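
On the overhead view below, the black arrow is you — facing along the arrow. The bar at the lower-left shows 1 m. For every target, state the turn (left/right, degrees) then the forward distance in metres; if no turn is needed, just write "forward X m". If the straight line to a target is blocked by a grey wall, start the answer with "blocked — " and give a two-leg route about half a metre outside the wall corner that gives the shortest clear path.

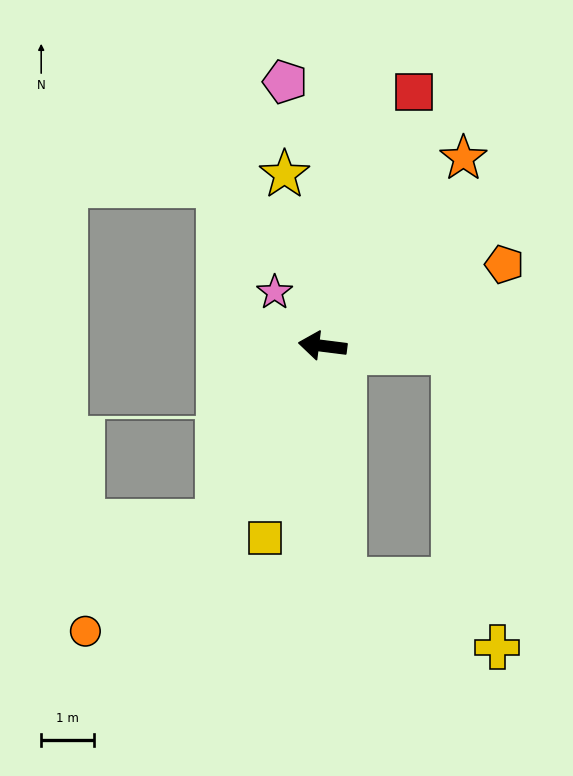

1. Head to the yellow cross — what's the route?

blocked — turn left 102°, forward 4.4 m, then turn left 61°, forward 3.2 m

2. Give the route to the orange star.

turn right 120°, forward 4.4 m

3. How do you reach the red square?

turn right 103°, forward 5.1 m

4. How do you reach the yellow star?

turn right 70°, forward 3.3 m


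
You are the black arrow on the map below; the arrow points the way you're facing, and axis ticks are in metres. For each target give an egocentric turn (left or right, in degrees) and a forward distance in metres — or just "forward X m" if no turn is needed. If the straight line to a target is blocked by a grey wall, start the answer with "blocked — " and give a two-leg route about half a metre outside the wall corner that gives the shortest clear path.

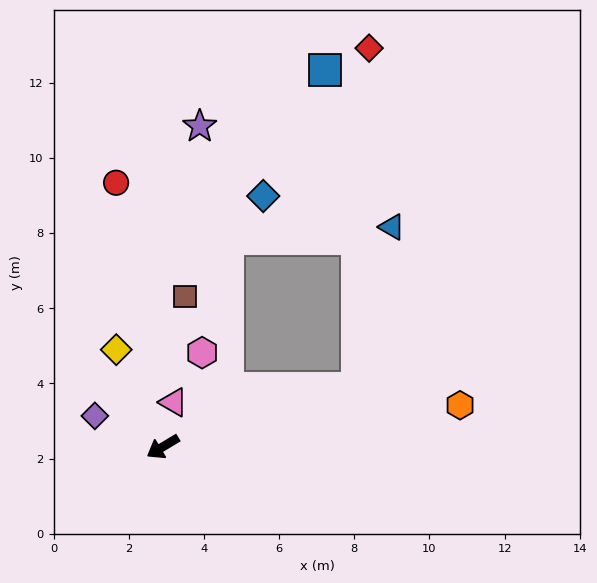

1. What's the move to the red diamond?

blocked — turn left 166°, forward 5.4 m, then turn left 71°, forward 9.0 m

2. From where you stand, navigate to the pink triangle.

turn right 134°, forward 1.2 m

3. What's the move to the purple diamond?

turn right 55°, forward 2.0 m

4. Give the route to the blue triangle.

blocked — turn left 166°, forward 5.4 m, then turn left 61°, forward 4.4 m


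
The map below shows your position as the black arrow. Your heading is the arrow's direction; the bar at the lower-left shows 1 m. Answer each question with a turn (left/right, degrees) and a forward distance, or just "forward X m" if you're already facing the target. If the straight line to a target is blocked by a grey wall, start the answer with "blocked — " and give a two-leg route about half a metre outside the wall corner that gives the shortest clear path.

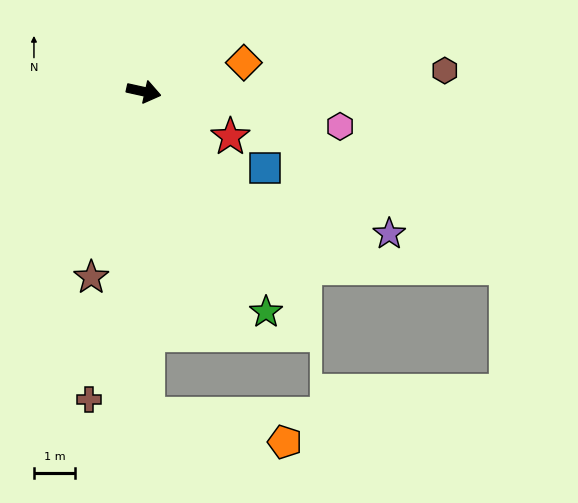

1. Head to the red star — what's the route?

turn right 15°, forward 2.4 m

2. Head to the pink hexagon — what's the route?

turn left 2°, forward 4.8 m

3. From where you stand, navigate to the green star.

turn right 48°, forward 6.1 m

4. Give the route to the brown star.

turn right 93°, forward 4.6 m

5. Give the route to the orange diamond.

turn left 29°, forward 2.5 m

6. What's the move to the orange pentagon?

blocked — turn right 77°, forward 7.8 m, then turn left 78°, forward 3.4 m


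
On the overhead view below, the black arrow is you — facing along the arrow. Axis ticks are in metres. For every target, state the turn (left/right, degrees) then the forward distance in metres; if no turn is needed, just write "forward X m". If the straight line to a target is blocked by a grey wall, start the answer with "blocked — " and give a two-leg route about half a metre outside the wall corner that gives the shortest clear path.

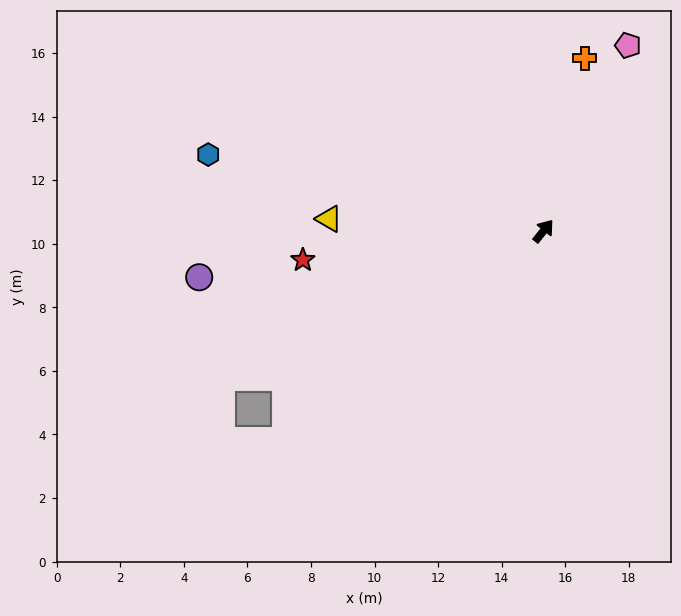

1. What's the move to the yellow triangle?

turn left 125°, forward 6.8 m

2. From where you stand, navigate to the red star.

turn left 135°, forward 7.6 m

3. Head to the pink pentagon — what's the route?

turn left 14°, forward 6.4 m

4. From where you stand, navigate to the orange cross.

turn left 25°, forward 5.6 m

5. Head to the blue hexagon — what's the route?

turn left 116°, forward 10.8 m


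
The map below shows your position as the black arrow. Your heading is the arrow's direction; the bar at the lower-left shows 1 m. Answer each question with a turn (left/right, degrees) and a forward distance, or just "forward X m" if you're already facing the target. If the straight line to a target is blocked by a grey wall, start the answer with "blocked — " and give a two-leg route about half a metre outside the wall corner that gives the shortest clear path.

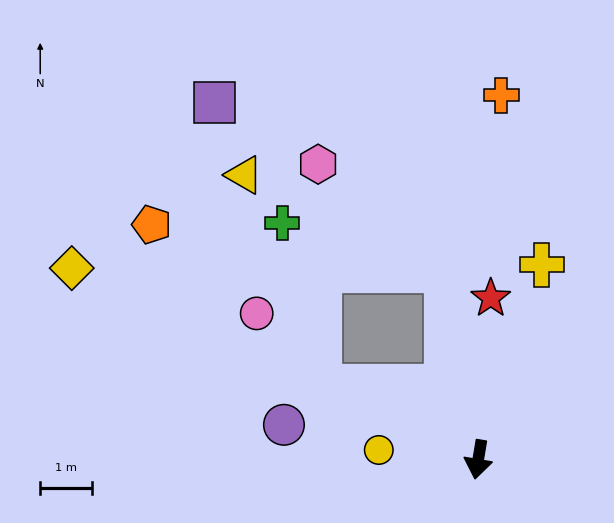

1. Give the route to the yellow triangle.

blocked — turn right 161°, forward 3.7 m, then turn left 55°, forward 4.3 m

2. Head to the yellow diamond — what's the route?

turn right 106°, forward 8.7 m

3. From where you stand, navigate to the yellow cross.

turn left 171°, forward 4.0 m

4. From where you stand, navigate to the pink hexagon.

blocked — turn right 161°, forward 3.7 m, then turn left 41°, forward 3.2 m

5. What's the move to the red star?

turn right 175°, forward 3.1 m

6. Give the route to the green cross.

blocked — turn right 105°, forward 3.4 m, then turn right 53°, forward 3.2 m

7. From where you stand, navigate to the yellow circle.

turn right 86°, forward 1.9 m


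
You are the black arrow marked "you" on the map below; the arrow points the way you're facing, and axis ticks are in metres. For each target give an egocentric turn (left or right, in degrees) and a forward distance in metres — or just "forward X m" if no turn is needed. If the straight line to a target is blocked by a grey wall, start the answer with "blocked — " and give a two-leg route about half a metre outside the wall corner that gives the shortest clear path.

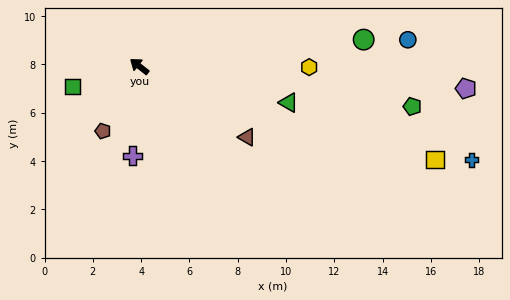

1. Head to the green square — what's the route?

turn left 55°, forward 2.9 m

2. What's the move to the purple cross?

turn left 124°, forward 3.7 m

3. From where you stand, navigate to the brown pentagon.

turn left 99°, forward 3.1 m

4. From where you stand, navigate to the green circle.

turn right 135°, forward 9.4 m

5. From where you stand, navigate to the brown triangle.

turn right 175°, forward 5.3 m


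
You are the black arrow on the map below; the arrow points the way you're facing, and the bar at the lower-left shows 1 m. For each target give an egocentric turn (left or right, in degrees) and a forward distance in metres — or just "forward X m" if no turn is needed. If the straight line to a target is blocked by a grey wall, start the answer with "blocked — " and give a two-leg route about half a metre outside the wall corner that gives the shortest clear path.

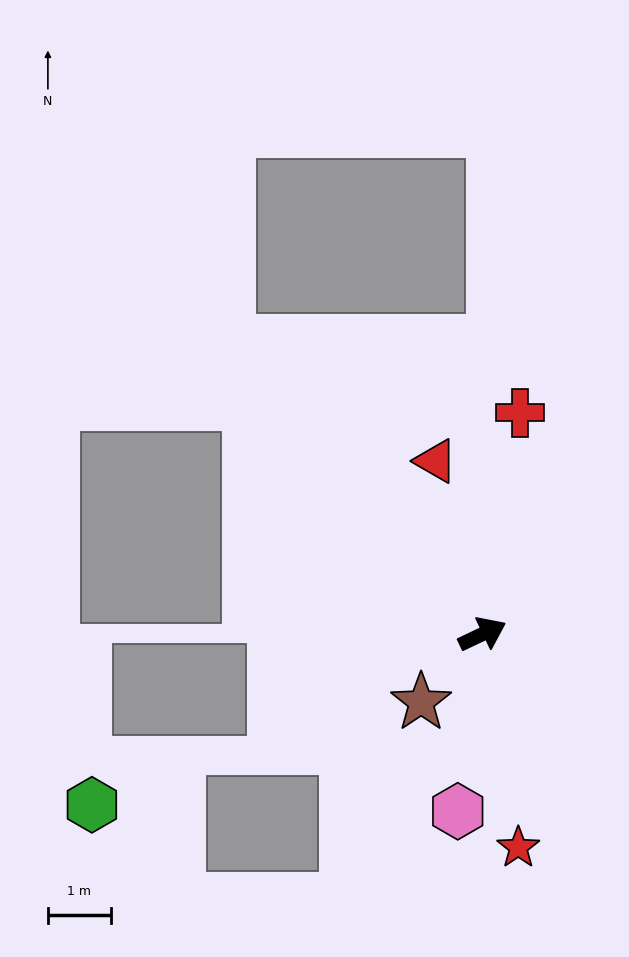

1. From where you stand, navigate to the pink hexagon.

turn right 123°, forward 2.8 m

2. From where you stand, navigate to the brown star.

turn right 157°, forward 1.5 m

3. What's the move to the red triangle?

turn left 80°, forward 2.8 m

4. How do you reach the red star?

turn right 106°, forward 3.4 m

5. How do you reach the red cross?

turn left 55°, forward 3.6 m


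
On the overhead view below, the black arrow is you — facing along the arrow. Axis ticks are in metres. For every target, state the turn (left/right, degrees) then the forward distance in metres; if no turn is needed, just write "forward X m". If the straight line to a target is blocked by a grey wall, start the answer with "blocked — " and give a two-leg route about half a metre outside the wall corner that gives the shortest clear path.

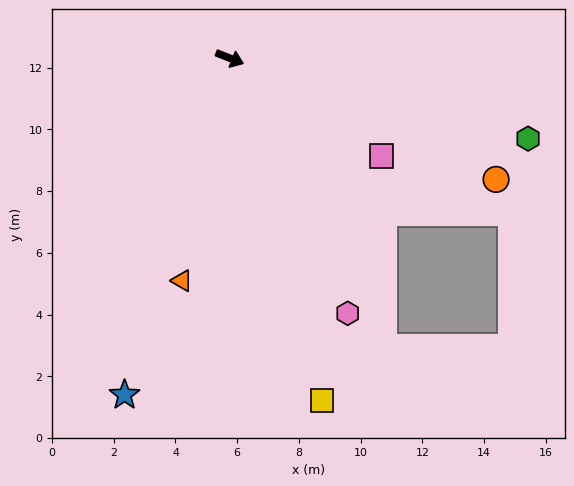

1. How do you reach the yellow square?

turn right 53°, forward 11.5 m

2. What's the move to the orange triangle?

turn right 80°, forward 7.4 m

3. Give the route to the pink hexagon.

turn right 44°, forward 9.1 m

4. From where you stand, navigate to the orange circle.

turn right 3°, forward 9.5 m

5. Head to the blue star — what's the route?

turn right 86°, forward 11.4 m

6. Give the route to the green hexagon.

turn left 7°, forward 10.0 m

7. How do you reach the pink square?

turn right 11°, forward 5.9 m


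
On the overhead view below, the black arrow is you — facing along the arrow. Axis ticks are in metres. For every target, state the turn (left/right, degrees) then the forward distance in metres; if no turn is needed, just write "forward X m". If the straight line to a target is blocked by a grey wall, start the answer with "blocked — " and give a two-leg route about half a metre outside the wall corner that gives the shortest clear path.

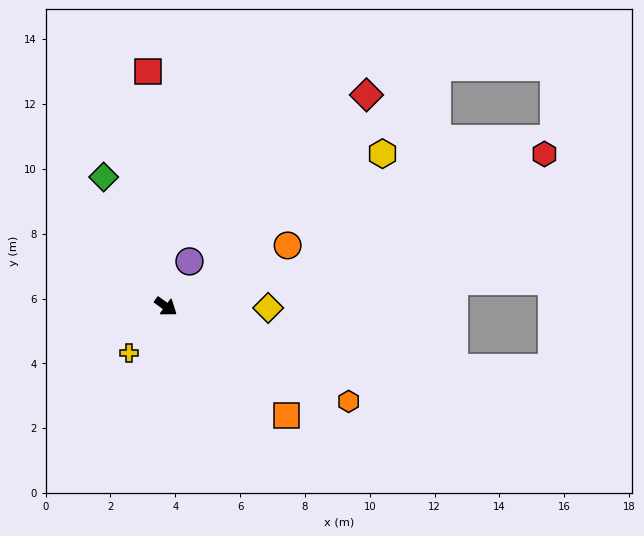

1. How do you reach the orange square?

turn right 6°, forward 5.0 m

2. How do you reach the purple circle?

turn left 98°, forward 1.6 m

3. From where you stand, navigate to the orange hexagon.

turn left 8°, forward 6.4 m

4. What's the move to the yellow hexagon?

turn left 71°, forward 8.2 m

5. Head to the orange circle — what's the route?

turn left 63°, forward 4.2 m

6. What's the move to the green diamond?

turn left 152°, forward 4.4 m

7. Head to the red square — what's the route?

turn left 130°, forward 7.3 m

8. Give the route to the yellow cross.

turn right 93°, forward 1.8 m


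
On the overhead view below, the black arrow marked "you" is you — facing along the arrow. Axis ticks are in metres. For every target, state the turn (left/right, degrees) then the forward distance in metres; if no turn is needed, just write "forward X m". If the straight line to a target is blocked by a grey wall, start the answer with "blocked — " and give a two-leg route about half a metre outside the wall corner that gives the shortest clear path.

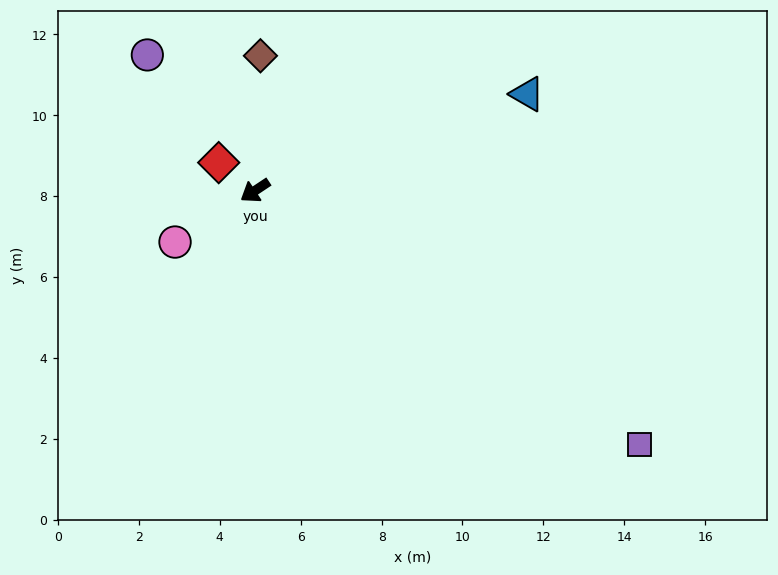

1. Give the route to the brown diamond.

turn right 126°, forward 3.3 m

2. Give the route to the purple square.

turn left 113°, forward 11.4 m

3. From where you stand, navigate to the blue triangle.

turn left 166°, forward 7.1 m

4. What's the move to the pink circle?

forward 2.4 m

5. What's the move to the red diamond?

turn right 71°, forward 1.1 m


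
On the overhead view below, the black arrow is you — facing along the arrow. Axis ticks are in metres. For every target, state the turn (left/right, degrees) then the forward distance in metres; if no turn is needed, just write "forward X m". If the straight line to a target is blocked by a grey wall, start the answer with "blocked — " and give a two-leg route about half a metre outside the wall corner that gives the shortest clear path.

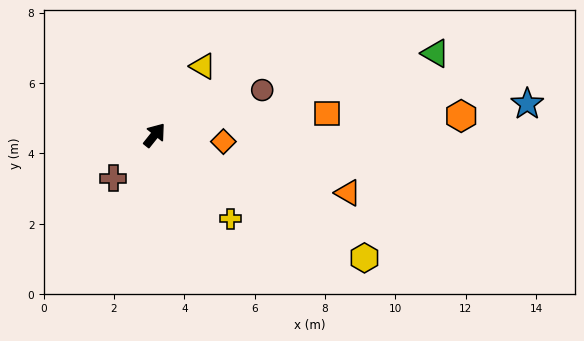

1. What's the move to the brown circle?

turn right 29°, forward 3.3 m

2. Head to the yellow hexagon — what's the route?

turn right 82°, forward 6.9 m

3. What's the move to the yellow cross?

turn right 99°, forward 3.2 m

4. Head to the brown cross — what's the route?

turn left 175°, forward 1.7 m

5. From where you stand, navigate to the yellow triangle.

turn left 4°, forward 2.4 m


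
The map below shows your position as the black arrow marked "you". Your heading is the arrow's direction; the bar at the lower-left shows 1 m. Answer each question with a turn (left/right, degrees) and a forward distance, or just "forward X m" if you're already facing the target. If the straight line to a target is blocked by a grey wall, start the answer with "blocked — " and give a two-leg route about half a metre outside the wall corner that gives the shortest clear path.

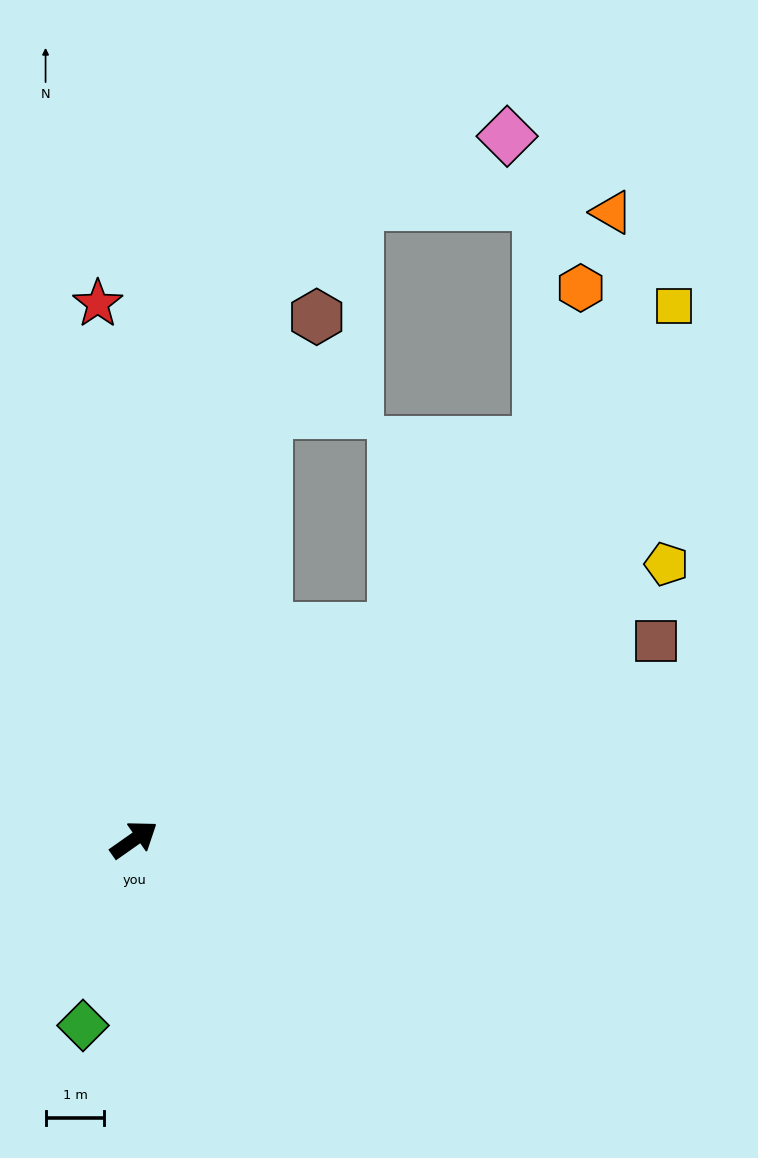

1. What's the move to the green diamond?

turn right 140°, forward 3.3 m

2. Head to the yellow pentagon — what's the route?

turn right 8°, forward 10.2 m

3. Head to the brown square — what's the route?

turn right 14°, forward 9.5 m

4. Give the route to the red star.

turn left 59°, forward 9.1 m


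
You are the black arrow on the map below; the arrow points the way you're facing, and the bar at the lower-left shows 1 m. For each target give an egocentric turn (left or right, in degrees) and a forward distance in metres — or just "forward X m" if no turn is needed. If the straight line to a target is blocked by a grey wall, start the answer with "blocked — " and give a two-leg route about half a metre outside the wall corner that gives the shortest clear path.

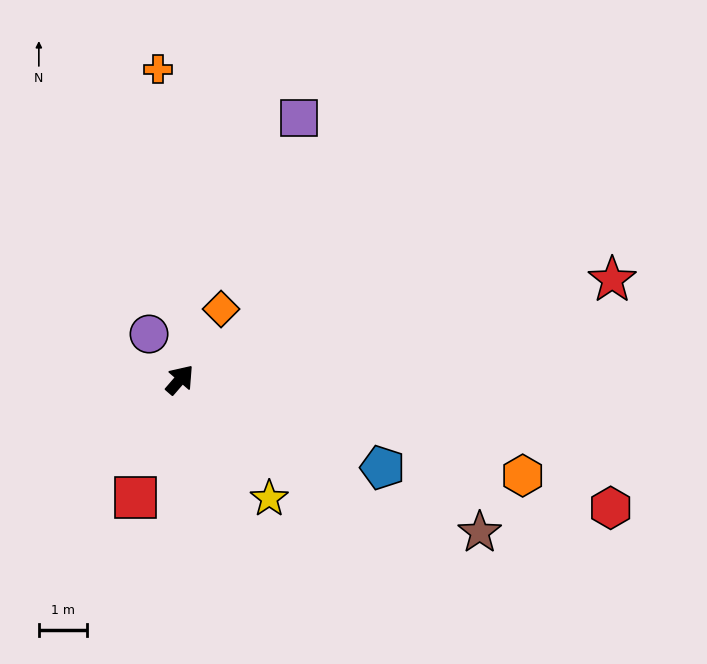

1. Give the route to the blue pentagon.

turn right 73°, forward 4.6 m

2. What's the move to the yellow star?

turn right 102°, forward 3.1 m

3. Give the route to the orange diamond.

turn left 11°, forward 1.7 m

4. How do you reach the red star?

turn right 36°, forward 9.2 m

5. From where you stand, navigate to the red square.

turn right 160°, forward 2.6 m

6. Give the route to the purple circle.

turn left 75°, forward 1.1 m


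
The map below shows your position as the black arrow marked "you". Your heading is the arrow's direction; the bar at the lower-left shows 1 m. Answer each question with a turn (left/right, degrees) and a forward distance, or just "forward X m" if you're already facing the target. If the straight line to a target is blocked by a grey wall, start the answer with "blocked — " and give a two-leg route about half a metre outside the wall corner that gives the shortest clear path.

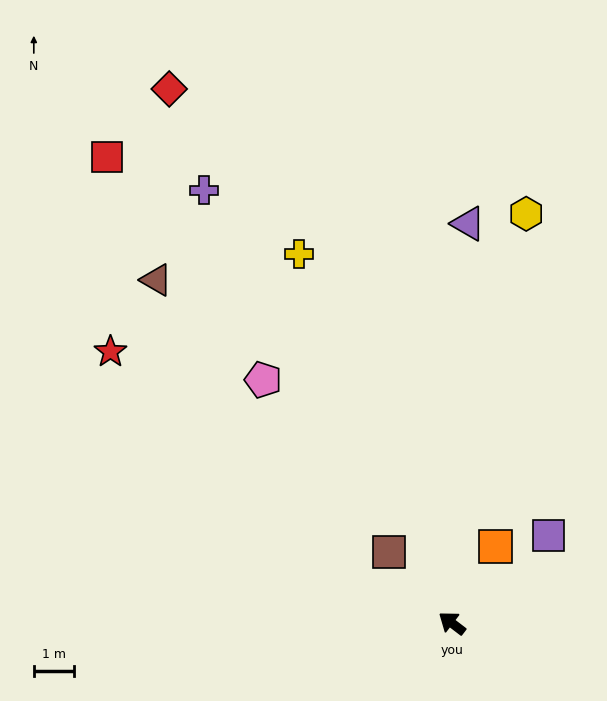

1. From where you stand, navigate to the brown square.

turn right 11°, forward 2.4 m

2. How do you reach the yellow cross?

turn right 30°, forward 10.1 m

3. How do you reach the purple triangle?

turn right 55°, forward 10.1 m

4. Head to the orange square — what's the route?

turn right 82°, forward 2.2 m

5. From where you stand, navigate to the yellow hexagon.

turn right 63°, forward 10.5 m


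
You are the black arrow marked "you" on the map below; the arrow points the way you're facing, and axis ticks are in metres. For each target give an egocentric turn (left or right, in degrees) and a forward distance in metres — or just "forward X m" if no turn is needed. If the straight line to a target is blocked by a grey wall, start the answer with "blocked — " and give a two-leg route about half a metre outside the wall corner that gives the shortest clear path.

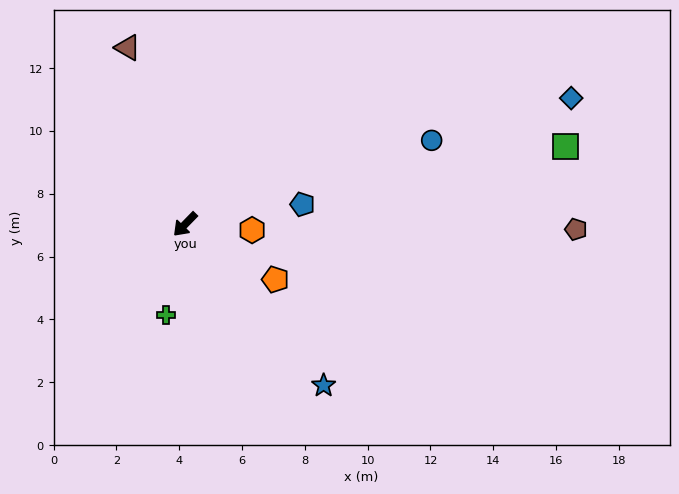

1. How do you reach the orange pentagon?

turn left 103°, forward 3.4 m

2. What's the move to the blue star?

turn left 85°, forward 6.8 m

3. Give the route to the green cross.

turn left 32°, forward 2.9 m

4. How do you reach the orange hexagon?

turn left 129°, forward 2.1 m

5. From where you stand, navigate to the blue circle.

turn left 153°, forward 8.3 m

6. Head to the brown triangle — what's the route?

turn right 118°, forward 5.9 m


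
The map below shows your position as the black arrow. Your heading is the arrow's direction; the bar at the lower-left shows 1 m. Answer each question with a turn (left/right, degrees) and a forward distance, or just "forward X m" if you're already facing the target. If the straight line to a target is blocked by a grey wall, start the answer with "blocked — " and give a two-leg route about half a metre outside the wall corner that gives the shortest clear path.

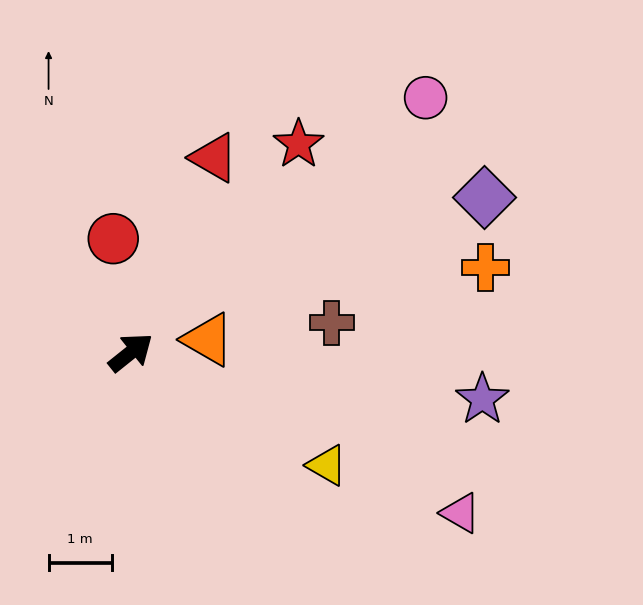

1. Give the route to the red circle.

turn left 60°, forward 1.8 m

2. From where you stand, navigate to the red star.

turn left 12°, forward 4.2 m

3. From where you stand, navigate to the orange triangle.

turn right 29°, forward 1.2 m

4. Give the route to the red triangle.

turn left 28°, forward 3.3 m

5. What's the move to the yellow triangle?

turn right 69°, forward 3.6 m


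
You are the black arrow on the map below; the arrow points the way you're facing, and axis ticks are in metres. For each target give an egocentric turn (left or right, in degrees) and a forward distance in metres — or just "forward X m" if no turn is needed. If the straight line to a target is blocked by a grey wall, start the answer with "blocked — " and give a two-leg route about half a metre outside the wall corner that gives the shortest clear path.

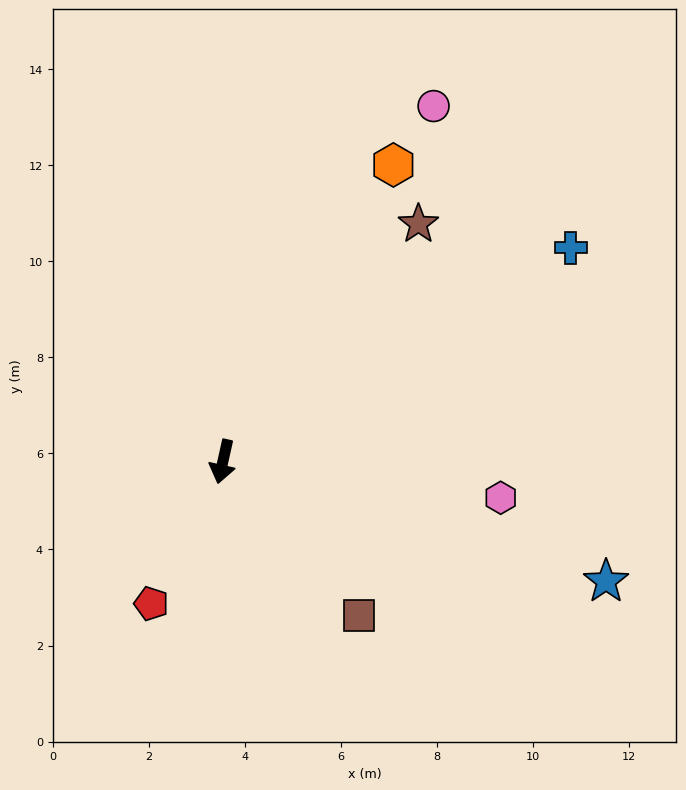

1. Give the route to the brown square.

turn left 54°, forward 4.3 m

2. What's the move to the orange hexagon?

turn left 163°, forward 7.1 m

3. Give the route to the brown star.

turn left 153°, forward 6.4 m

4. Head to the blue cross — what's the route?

turn left 134°, forward 8.5 m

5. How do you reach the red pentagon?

turn right 14°, forward 3.3 m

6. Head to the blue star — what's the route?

turn left 85°, forward 8.4 m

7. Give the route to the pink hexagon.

turn left 95°, forward 5.8 m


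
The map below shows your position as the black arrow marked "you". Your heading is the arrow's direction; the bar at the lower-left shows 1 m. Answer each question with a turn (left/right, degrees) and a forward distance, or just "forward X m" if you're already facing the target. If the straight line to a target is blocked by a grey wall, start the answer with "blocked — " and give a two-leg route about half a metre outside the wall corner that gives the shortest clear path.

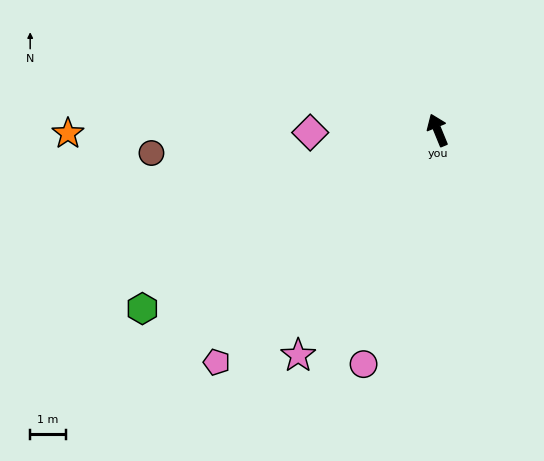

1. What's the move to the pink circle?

turn left 140°, forward 6.9 m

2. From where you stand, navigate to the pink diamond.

turn left 69°, forward 3.6 m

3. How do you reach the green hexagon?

turn left 99°, forward 9.7 m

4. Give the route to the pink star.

turn left 126°, forward 7.5 m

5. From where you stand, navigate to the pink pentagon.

turn left 114°, forward 9.0 m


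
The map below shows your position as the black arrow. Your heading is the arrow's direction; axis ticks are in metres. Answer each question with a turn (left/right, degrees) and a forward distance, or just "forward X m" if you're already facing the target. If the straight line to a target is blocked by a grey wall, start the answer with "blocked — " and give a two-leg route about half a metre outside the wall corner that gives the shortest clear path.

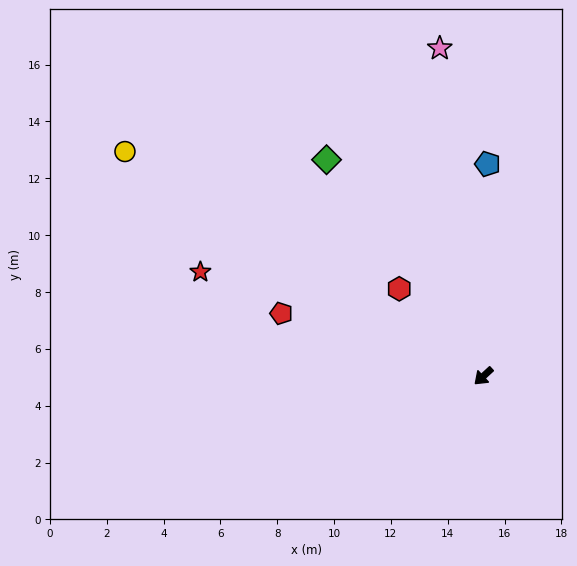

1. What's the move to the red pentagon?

turn right 60°, forward 7.4 m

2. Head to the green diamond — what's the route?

turn right 97°, forward 9.4 m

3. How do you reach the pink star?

turn right 125°, forward 11.6 m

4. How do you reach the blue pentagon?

turn right 134°, forward 7.5 m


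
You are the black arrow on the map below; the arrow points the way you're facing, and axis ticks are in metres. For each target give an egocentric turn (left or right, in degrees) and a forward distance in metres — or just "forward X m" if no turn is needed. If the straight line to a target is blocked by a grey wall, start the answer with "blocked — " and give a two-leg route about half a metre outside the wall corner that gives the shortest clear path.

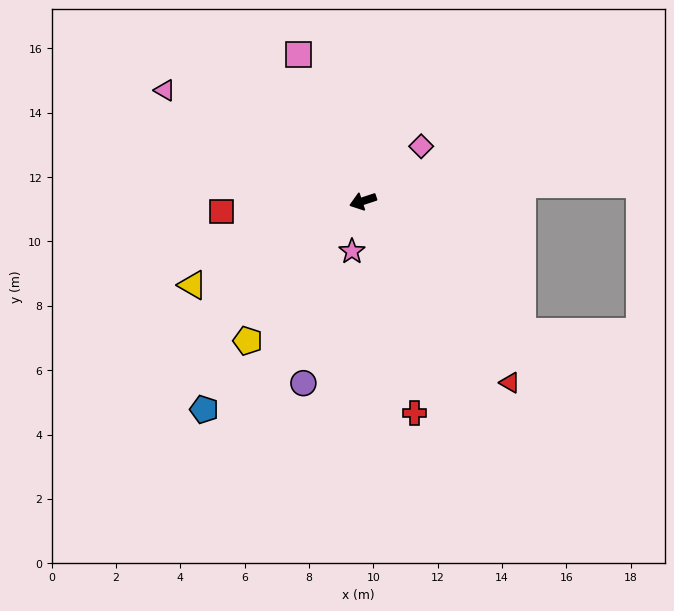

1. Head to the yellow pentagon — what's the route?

turn left 32°, forward 5.6 m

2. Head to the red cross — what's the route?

turn left 85°, forward 6.8 m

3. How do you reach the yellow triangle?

turn left 8°, forward 5.9 m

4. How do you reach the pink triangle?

turn right 47°, forward 7.1 m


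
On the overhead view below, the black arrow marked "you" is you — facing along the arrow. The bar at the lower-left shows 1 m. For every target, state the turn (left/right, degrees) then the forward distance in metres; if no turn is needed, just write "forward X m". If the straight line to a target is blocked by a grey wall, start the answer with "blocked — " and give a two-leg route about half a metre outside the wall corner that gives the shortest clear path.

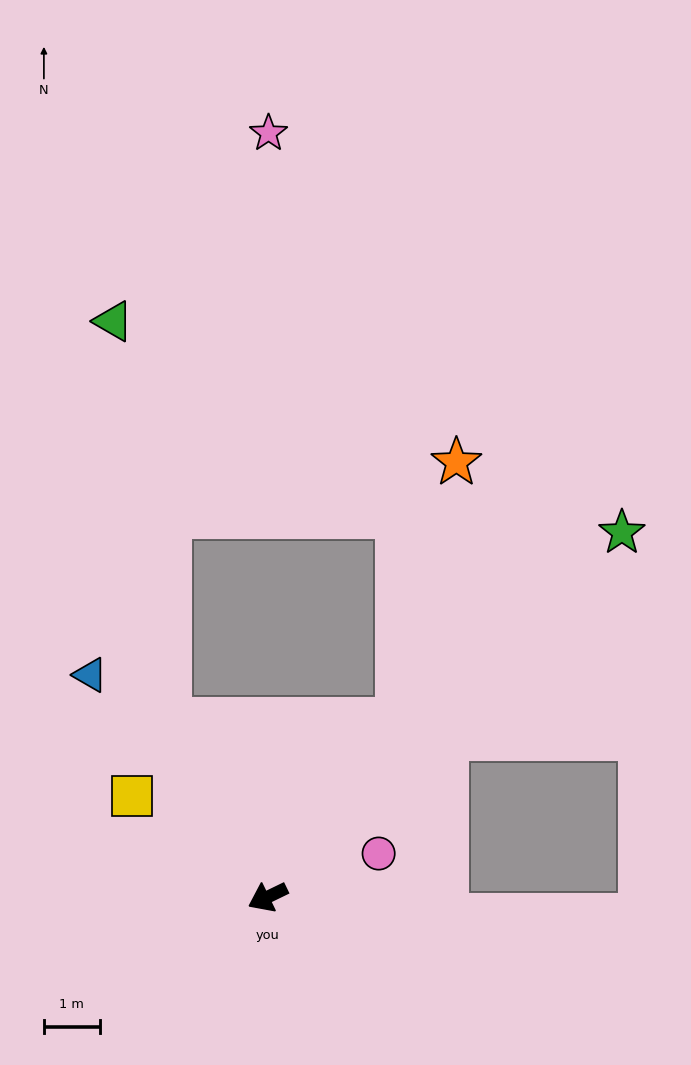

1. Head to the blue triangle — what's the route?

turn right 77°, forward 5.1 m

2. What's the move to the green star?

turn right 160°, forward 9.1 m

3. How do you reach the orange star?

blocked — turn right 153°, forward 3.9 m, then turn left 25°, forward 4.7 m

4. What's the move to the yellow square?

turn right 62°, forward 3.0 m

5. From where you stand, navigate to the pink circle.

turn left 176°, forward 2.1 m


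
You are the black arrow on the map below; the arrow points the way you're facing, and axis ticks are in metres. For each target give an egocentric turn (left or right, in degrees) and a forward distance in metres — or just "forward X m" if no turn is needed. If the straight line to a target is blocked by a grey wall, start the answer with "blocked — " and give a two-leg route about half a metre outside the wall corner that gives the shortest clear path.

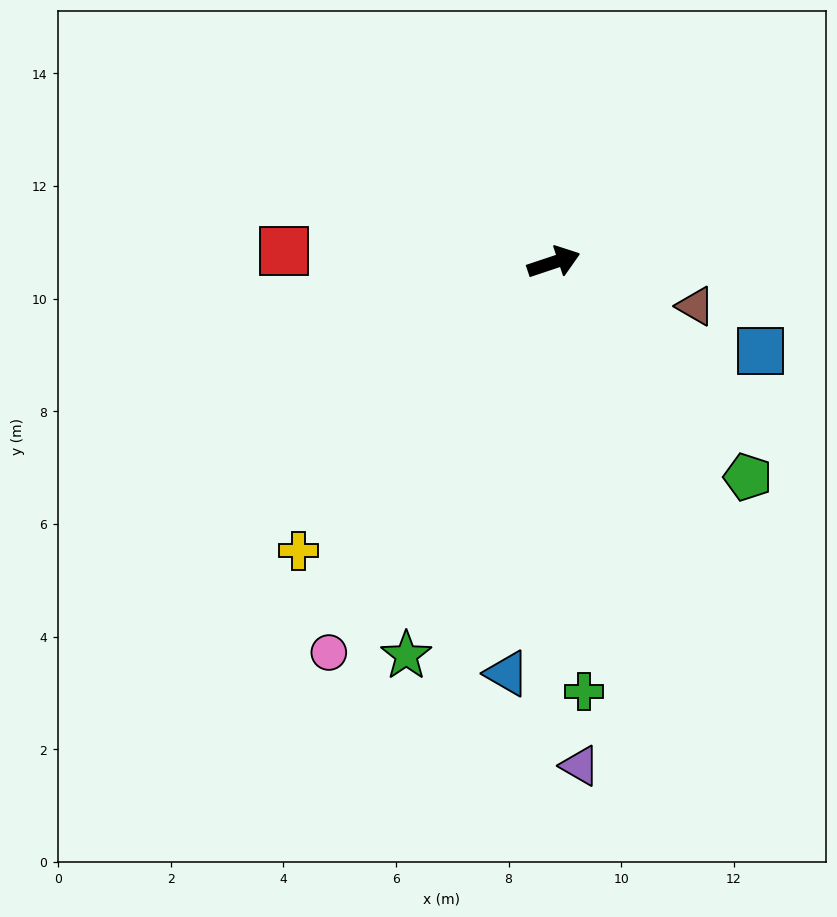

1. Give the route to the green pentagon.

turn right 66°, forward 5.1 m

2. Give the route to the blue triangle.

turn right 115°, forward 7.3 m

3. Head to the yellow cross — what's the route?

turn right 150°, forward 6.8 m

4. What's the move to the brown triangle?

turn right 36°, forward 2.6 m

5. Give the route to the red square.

turn left 159°, forward 4.8 m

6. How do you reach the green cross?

turn right 104°, forward 7.6 m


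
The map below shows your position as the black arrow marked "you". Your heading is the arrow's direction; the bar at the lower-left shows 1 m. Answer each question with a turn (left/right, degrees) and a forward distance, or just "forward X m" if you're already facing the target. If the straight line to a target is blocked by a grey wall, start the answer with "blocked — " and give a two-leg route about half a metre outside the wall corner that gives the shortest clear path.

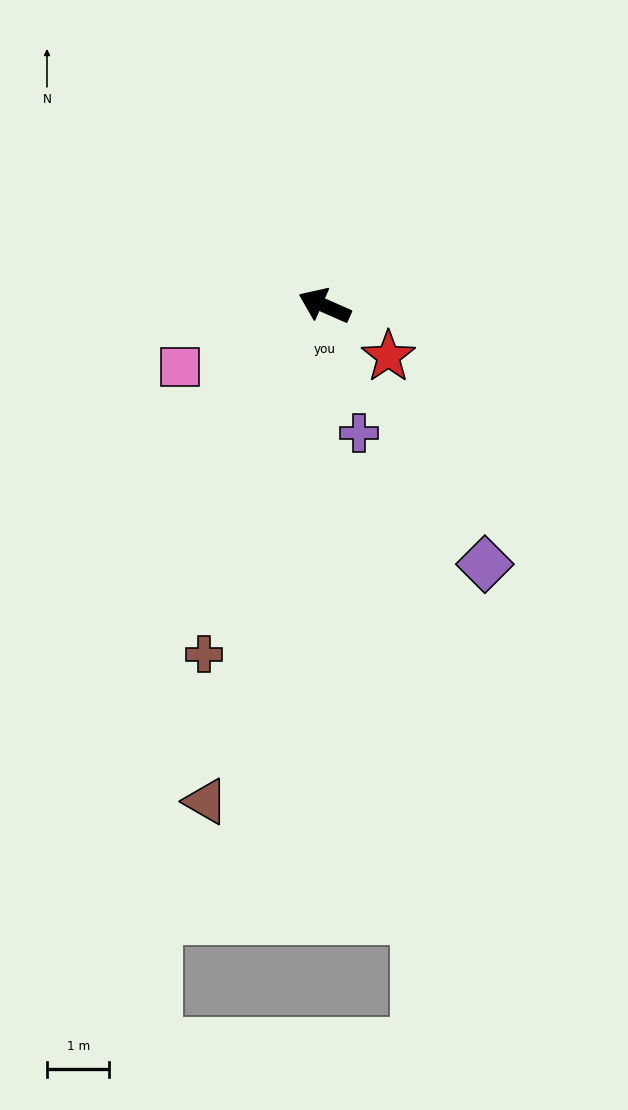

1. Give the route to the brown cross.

turn left 95°, forward 5.9 m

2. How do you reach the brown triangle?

turn left 100°, forward 8.2 m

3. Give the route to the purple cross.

turn left 129°, forward 2.1 m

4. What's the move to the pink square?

turn left 47°, forward 2.5 m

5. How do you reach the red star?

turn left 165°, forward 1.3 m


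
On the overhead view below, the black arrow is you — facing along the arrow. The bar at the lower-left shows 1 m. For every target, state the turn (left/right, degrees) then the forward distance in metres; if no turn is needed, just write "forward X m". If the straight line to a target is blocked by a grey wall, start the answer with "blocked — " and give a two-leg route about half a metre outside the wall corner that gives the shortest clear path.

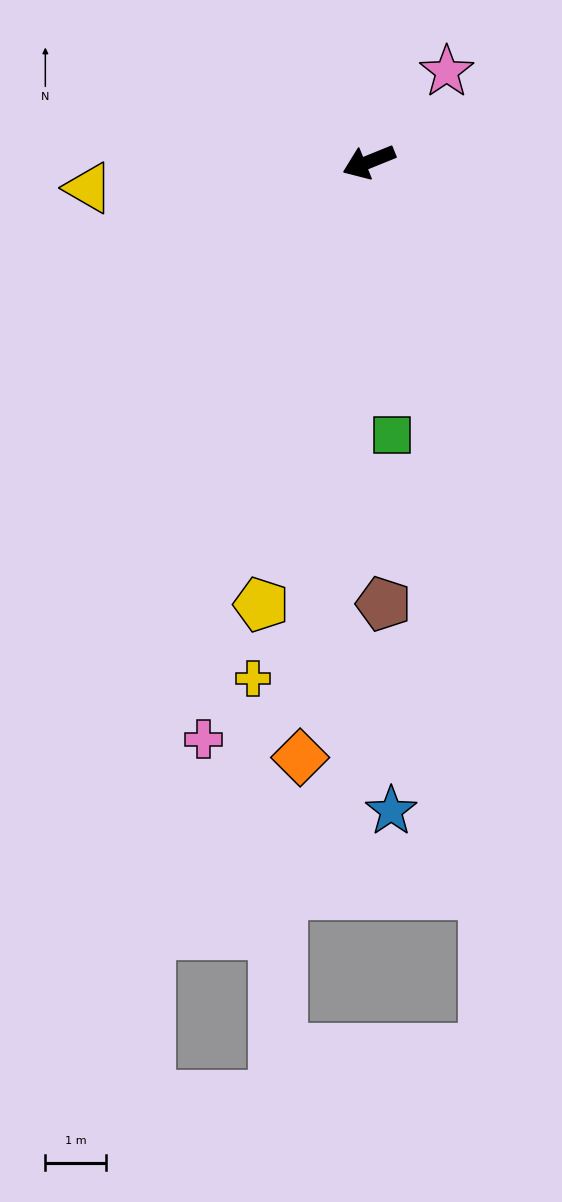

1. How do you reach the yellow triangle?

turn right 17°, forward 4.7 m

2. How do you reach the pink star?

turn right 153°, forward 2.0 m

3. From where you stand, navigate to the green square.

turn left 73°, forward 4.5 m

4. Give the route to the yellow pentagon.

turn left 54°, forward 7.5 m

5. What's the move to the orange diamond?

turn left 61°, forward 9.9 m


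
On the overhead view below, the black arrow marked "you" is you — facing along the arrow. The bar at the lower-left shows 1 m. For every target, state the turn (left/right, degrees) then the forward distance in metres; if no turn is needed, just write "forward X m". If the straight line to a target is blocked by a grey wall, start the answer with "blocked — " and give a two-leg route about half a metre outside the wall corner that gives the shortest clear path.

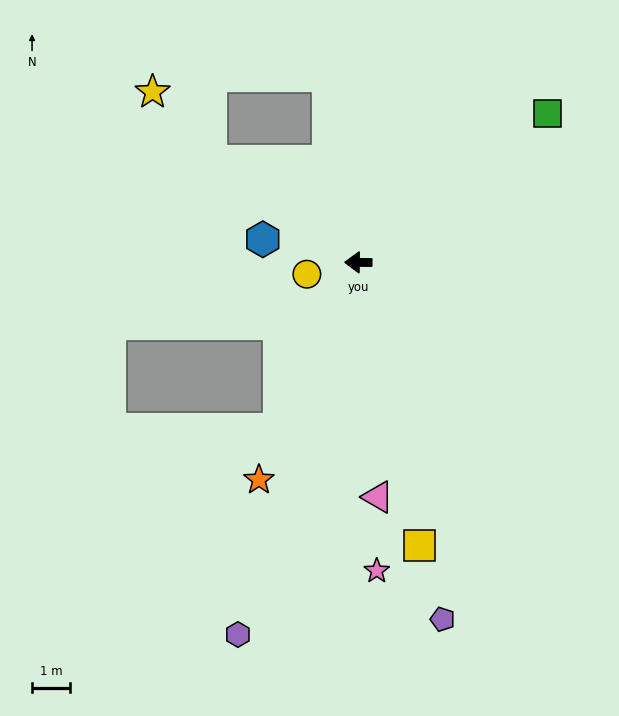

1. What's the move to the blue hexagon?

turn right 13°, forward 2.6 m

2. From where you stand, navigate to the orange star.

turn left 66°, forward 6.3 m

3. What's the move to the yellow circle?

turn left 13°, forward 1.4 m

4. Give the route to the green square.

turn right 141°, forward 6.3 m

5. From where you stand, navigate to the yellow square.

turn left 103°, forward 7.6 m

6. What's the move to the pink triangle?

turn left 95°, forward 6.2 m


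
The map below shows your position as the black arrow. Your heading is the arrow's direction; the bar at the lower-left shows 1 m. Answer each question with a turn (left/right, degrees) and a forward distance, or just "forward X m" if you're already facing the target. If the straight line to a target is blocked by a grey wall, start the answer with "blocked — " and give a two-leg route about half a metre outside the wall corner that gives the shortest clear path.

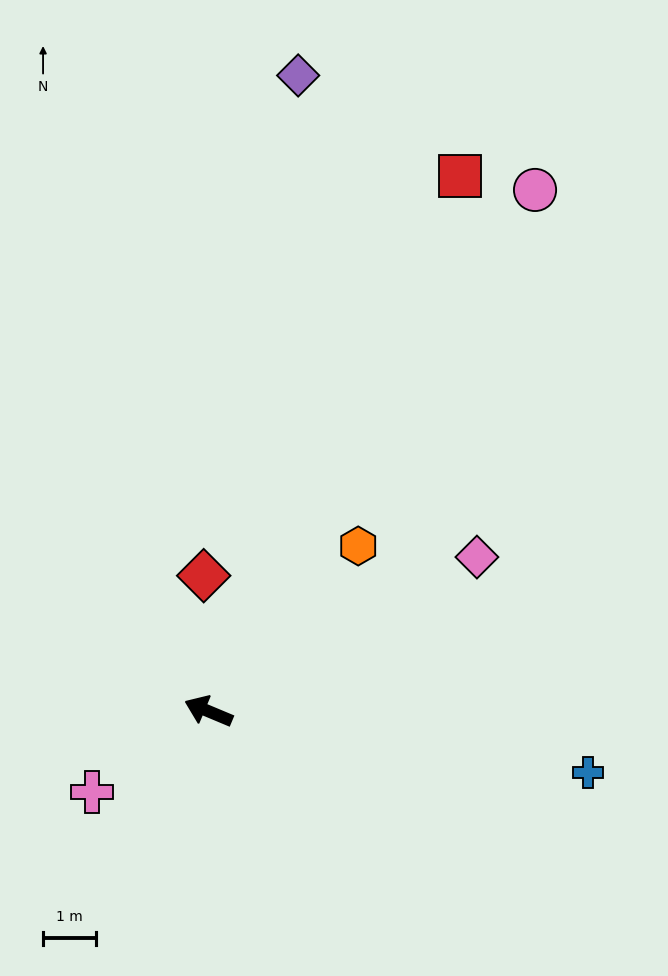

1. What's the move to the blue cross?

turn right 166°, forward 7.2 m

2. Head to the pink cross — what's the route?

turn left 57°, forward 2.7 m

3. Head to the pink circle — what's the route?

turn right 99°, forward 11.6 m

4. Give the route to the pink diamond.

turn right 127°, forward 5.8 m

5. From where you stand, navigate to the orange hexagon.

turn right 109°, forward 4.2 m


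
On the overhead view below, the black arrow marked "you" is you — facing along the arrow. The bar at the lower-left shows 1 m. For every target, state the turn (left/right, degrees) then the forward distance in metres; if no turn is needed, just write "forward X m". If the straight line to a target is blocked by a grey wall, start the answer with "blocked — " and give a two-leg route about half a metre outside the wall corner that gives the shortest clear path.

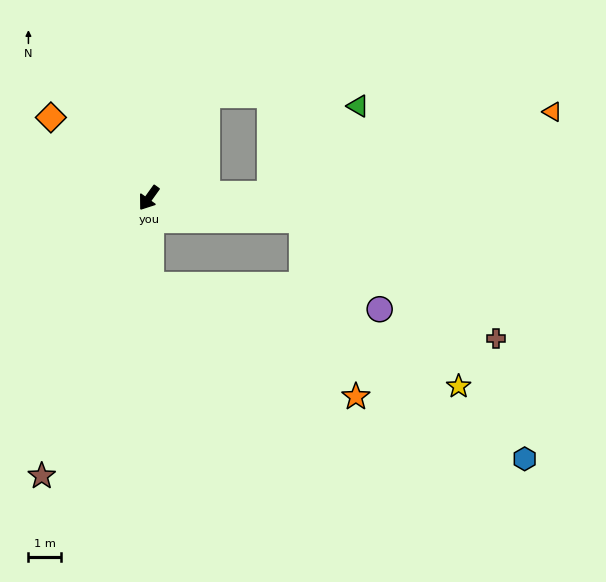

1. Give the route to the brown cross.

blocked — turn left 118°, forward 4.8 m, then turn right 24°, forward 7.1 m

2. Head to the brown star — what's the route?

turn left 15°, forward 9.2 m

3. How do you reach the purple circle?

blocked — turn left 118°, forward 4.8 m, then turn right 42°, forward 3.7 m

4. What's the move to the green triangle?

blocked — turn left 127°, forward 3.8 m, then turn left 44°, forward 3.9 m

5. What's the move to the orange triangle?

blocked — turn left 127°, forward 3.8 m, then turn left 15°, forward 9.1 m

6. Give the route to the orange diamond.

turn right 94°, forward 3.9 m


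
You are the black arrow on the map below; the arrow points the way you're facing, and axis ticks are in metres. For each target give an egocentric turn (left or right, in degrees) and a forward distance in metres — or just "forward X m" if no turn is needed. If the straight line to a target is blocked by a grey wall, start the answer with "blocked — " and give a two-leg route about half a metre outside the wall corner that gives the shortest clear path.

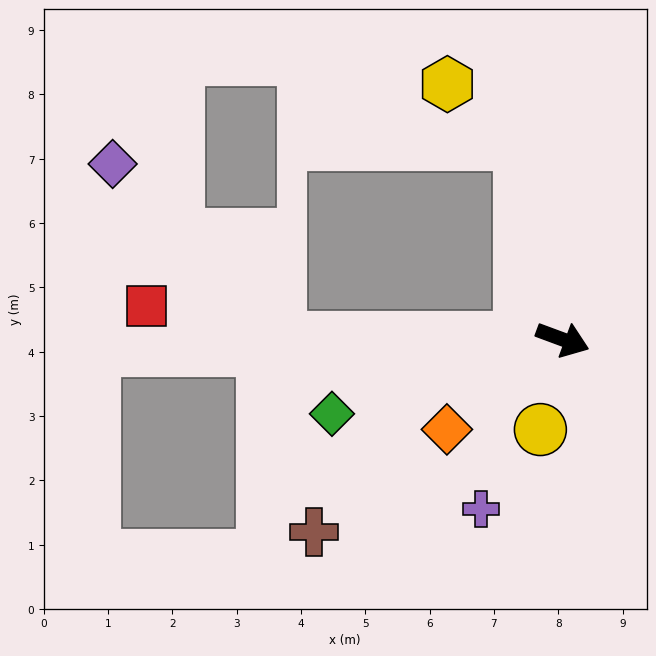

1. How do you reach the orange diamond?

turn right 122°, forward 2.3 m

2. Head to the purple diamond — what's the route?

blocked — turn right 160°, forward 4.4 m, then turn right 46°, forward 3.8 m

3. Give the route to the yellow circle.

turn right 84°, forward 1.4 m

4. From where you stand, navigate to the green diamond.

turn right 142°, forward 3.8 m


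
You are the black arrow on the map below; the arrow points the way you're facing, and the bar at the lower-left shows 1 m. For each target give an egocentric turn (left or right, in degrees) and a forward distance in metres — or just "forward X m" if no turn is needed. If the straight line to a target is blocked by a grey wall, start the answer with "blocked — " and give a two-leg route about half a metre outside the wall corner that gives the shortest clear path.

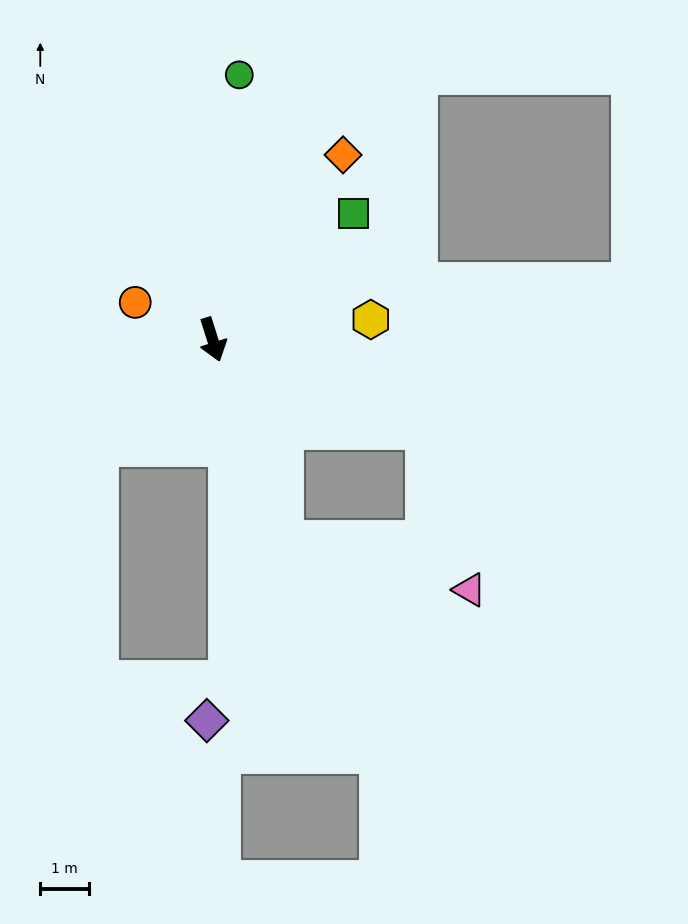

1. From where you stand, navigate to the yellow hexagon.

turn left 80°, forward 3.3 m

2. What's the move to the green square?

turn left 114°, forward 3.9 m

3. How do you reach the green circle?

turn left 157°, forward 5.5 m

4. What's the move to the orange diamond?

turn left 127°, forward 4.6 m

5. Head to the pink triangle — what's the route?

blocked — turn left 50°, forward 4.7 m, then turn right 52°, forward 3.4 m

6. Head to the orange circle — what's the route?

turn right 133°, forward 1.8 m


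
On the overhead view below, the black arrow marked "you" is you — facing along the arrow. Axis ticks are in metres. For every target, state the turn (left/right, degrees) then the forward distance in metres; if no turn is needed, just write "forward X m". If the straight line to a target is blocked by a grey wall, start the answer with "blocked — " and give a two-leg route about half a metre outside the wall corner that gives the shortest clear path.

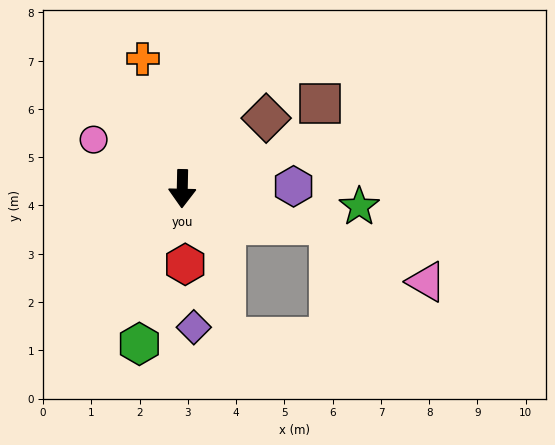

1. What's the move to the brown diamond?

turn left 131°, forward 2.3 m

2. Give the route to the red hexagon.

turn left 3°, forward 1.6 m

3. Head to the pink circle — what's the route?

turn right 118°, forward 2.1 m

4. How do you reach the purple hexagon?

turn left 92°, forward 2.3 m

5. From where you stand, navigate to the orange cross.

turn right 162°, forward 2.8 m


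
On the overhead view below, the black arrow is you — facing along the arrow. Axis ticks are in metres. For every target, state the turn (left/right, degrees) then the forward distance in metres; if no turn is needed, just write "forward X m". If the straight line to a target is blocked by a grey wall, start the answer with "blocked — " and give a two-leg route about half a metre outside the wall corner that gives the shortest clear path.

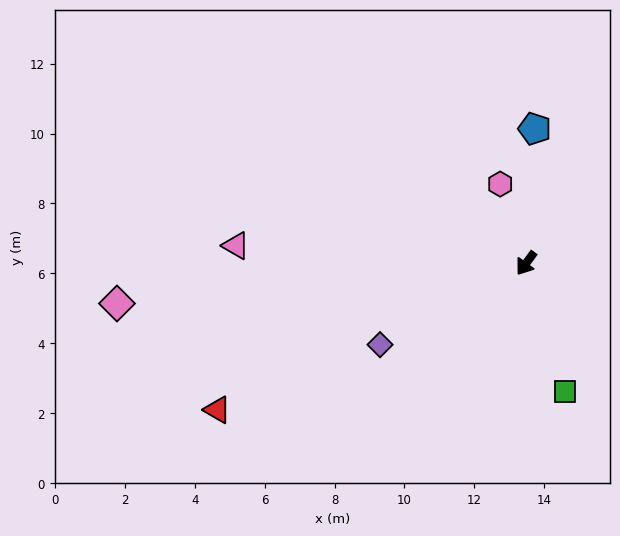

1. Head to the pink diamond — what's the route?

turn right 48°, forward 11.8 m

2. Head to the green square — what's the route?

turn left 53°, forward 3.8 m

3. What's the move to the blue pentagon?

turn right 148°, forward 3.9 m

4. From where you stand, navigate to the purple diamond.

turn right 25°, forward 4.8 m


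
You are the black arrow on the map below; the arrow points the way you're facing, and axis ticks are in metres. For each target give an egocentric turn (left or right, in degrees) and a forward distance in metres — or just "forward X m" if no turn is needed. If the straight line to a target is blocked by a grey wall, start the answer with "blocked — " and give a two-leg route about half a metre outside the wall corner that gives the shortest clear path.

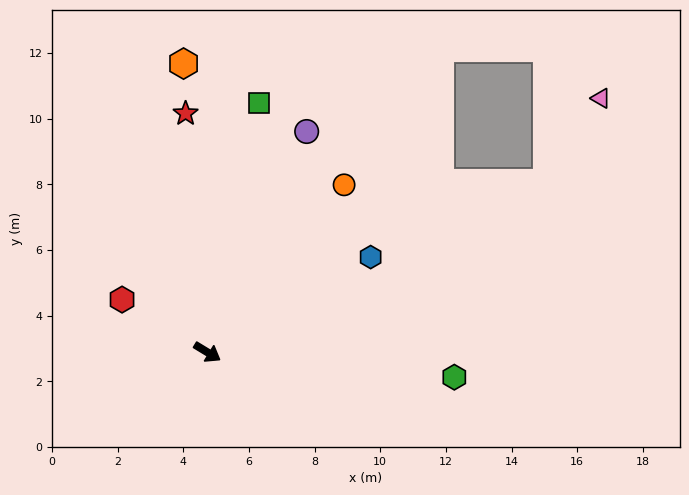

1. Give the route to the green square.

turn left 110°, forward 7.8 m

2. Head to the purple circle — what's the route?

turn left 97°, forward 7.4 m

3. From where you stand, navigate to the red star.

turn left 126°, forward 7.3 m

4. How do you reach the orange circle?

turn left 82°, forward 6.6 m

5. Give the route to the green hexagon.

turn left 26°, forward 7.6 m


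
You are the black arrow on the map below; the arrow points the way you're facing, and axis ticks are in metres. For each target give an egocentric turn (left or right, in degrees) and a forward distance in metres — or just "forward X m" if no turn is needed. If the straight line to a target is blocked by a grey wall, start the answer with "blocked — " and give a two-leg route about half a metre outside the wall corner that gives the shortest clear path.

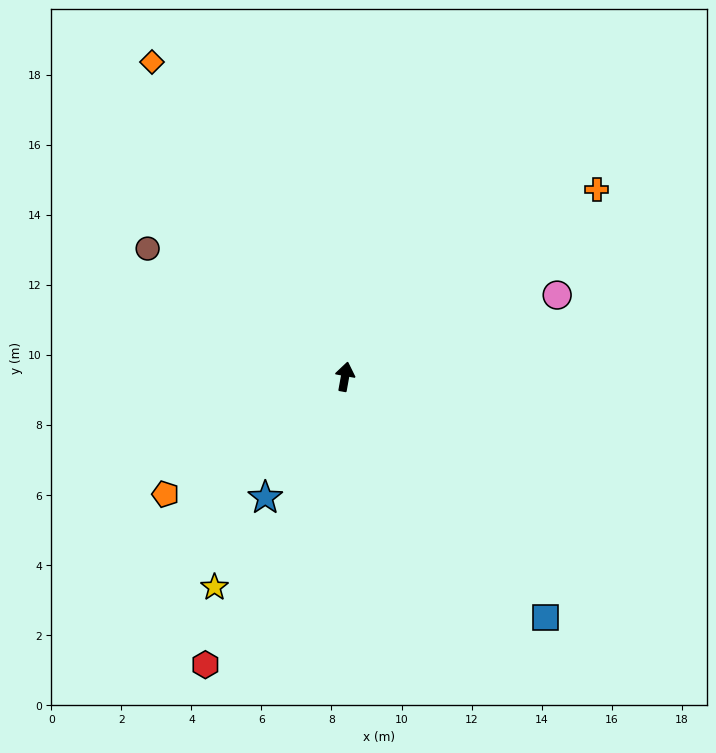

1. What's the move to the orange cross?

turn right 43°, forward 9.0 m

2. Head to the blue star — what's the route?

turn left 157°, forward 4.1 m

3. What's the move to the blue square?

turn right 130°, forward 9.0 m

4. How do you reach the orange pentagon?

turn left 133°, forward 6.1 m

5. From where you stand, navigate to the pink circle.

turn right 59°, forward 6.5 m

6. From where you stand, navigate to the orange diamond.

turn left 42°, forward 10.5 m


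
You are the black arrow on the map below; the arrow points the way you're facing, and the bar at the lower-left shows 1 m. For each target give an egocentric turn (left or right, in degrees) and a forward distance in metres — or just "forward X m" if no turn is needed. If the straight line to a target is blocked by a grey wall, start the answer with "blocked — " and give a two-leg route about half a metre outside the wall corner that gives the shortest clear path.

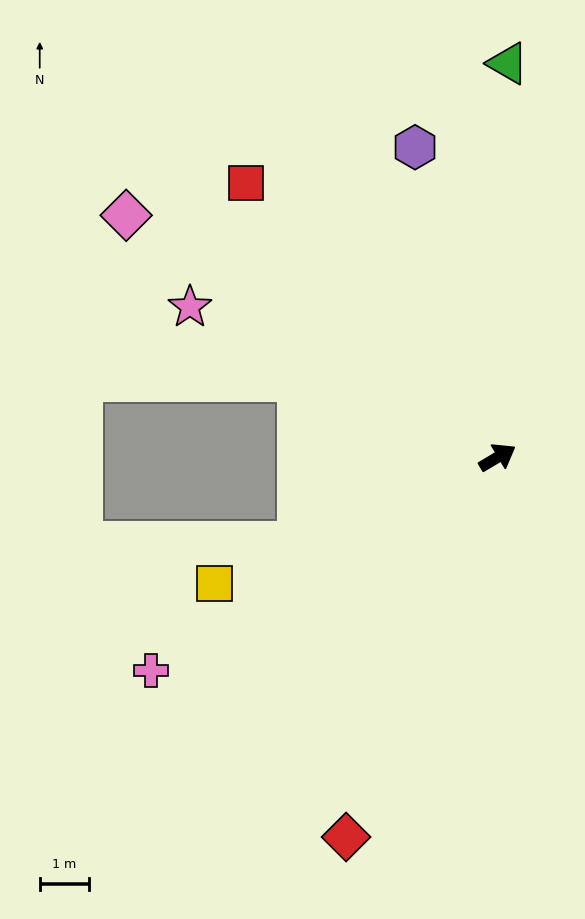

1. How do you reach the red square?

turn left 102°, forward 7.5 m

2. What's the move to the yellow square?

turn left 173°, forward 6.3 m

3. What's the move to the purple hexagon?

turn left 74°, forward 6.5 m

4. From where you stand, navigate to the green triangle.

turn left 58°, forward 8.0 m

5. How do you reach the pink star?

turn left 123°, forward 6.9 m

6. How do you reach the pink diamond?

turn left 116°, forward 9.0 m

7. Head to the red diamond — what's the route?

turn right 142°, forward 8.3 m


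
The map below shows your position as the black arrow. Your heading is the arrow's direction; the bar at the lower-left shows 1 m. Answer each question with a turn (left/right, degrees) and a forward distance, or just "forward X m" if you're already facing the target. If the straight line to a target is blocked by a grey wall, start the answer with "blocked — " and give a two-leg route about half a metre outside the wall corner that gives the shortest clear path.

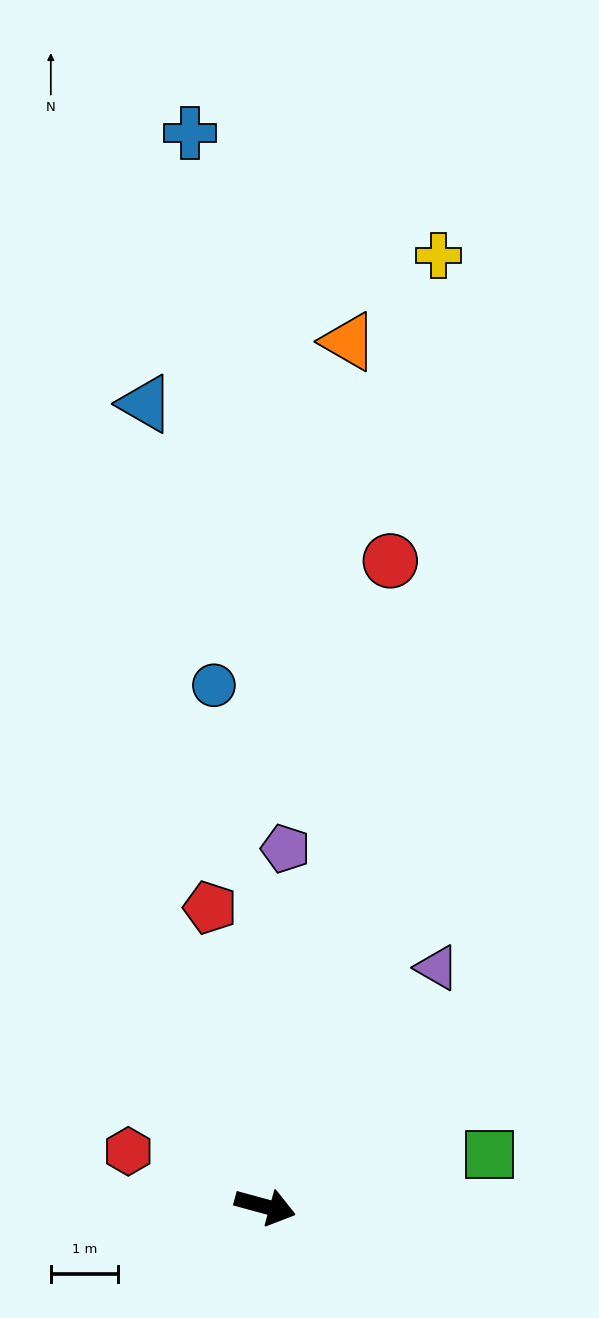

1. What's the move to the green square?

turn left 28°, forward 3.4 m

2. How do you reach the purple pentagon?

turn left 102°, forward 5.3 m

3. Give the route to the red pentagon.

turn left 116°, forward 4.5 m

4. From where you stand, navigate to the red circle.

turn left 94°, forward 9.8 m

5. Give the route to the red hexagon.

turn left 173°, forward 2.2 m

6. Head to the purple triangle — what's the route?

turn left 69°, forward 4.4 m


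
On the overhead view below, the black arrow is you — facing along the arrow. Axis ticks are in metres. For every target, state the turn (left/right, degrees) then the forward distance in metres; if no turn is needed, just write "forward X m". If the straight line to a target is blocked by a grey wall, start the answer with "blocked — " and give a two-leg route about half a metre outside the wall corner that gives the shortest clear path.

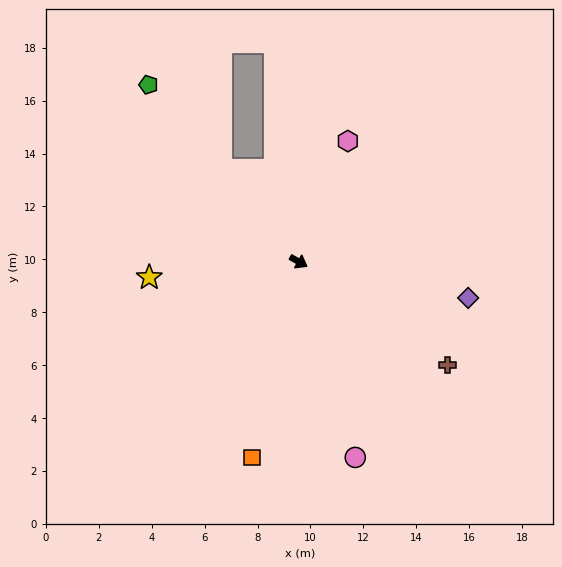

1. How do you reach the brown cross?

turn right 5°, forward 6.8 m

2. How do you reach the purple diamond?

turn left 17°, forward 6.6 m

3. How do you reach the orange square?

turn right 74°, forward 7.6 m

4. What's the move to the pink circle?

turn right 44°, forward 7.7 m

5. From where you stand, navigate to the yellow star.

turn right 145°, forward 5.7 m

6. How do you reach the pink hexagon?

turn left 97°, forward 4.9 m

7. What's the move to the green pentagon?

turn left 160°, forward 8.8 m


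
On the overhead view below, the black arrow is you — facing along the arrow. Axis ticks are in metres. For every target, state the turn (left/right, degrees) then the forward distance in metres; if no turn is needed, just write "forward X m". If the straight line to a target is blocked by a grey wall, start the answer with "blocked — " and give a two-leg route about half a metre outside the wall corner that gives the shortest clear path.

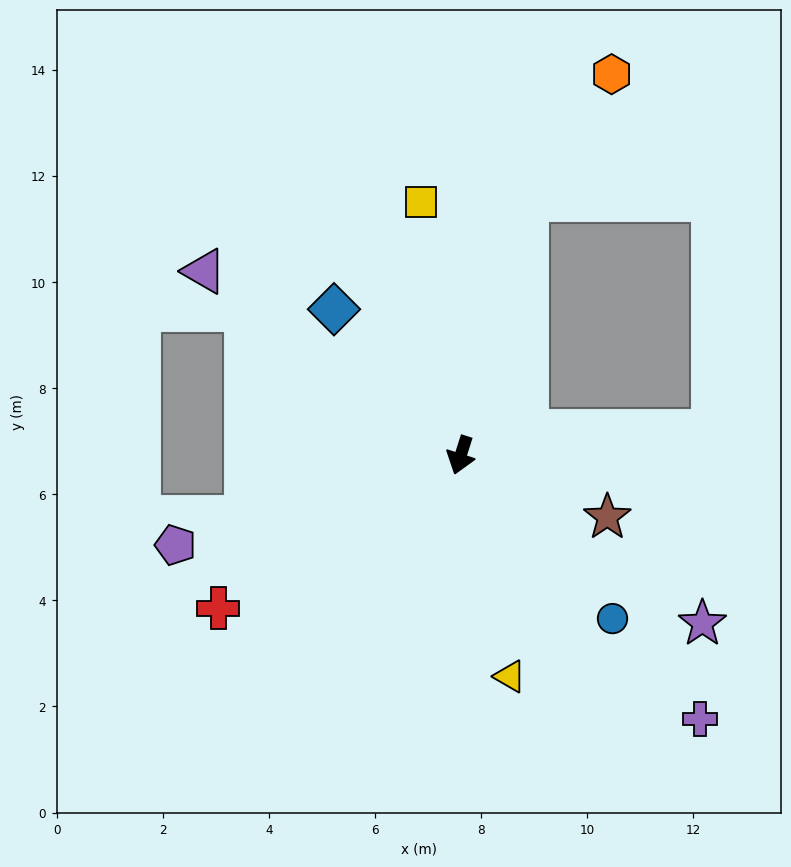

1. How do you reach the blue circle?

turn left 61°, forward 4.2 m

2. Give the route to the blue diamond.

turn right 121°, forward 3.6 m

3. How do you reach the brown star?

turn left 85°, forward 3.0 m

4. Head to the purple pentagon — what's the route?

turn right 55°, forward 5.6 m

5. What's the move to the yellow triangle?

turn left 30°, forward 4.3 m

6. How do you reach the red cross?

turn right 40°, forward 5.4 m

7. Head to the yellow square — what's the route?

turn right 153°, forward 4.8 m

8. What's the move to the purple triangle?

turn right 108°, forward 6.0 m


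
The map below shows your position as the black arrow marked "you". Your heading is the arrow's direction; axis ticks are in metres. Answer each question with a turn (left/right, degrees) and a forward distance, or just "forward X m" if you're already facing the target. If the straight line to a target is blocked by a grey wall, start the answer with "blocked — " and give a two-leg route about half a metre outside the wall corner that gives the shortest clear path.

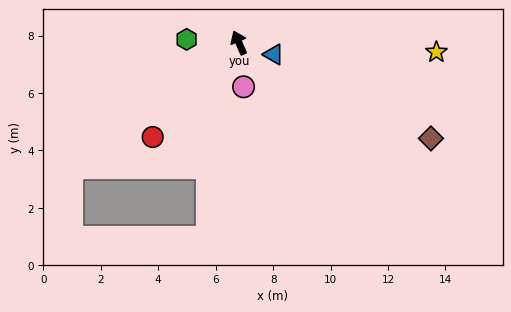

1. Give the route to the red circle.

turn left 114°, forward 4.4 m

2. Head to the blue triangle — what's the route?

turn right 132°, forward 1.3 m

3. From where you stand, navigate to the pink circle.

turn left 163°, forward 1.5 m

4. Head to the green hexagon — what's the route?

turn left 63°, forward 1.8 m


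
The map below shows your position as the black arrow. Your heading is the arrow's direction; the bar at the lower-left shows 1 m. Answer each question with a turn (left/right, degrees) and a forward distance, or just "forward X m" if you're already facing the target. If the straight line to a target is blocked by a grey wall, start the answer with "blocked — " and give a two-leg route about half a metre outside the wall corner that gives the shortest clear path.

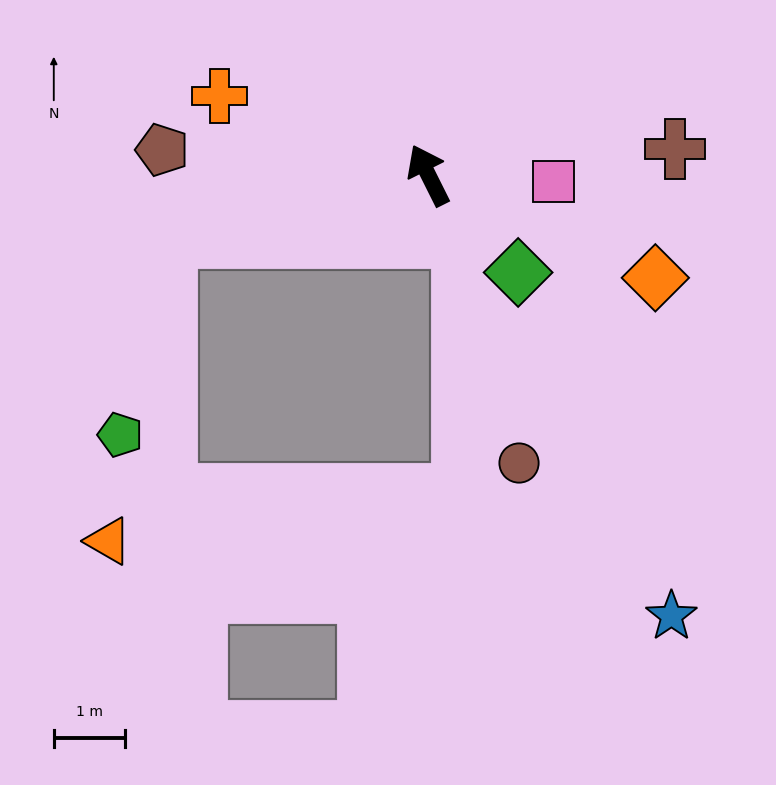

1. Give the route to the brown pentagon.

turn left 58°, forward 3.8 m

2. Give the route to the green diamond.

turn right 164°, forward 1.9 m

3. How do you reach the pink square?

turn right 120°, forward 1.8 m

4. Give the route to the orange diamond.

turn right 141°, forward 3.5 m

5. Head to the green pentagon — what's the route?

blocked — turn left 77°, forward 3.8 m, then turn left 63°, forward 2.9 m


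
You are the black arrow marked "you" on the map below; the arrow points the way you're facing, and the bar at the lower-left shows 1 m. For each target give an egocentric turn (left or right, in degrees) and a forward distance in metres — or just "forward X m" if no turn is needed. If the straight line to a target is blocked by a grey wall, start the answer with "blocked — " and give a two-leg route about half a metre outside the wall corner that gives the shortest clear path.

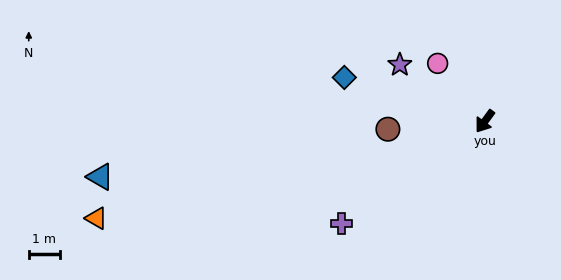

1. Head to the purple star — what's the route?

turn right 87°, forward 3.3 m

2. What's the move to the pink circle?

turn right 105°, forward 2.4 m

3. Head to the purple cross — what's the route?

turn right 18°, forward 5.7 m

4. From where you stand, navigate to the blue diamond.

turn right 71°, forward 4.7 m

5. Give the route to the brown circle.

turn right 49°, forward 3.1 m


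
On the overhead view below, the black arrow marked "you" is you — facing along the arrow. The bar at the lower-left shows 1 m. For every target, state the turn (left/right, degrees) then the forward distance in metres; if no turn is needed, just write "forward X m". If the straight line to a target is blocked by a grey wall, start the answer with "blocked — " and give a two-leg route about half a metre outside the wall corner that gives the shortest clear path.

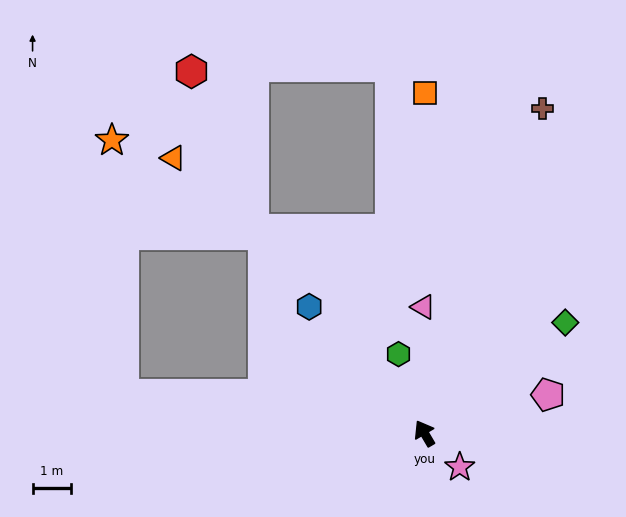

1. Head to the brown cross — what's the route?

turn right 50°, forward 9.0 m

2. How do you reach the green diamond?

turn right 82°, forward 4.7 m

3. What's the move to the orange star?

blocked — turn left 52°, forward 7.9 m, then turn right 80°, forward 6.7 m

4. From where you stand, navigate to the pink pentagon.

turn right 103°, forward 3.4 m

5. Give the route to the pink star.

turn right 164°, forward 1.3 m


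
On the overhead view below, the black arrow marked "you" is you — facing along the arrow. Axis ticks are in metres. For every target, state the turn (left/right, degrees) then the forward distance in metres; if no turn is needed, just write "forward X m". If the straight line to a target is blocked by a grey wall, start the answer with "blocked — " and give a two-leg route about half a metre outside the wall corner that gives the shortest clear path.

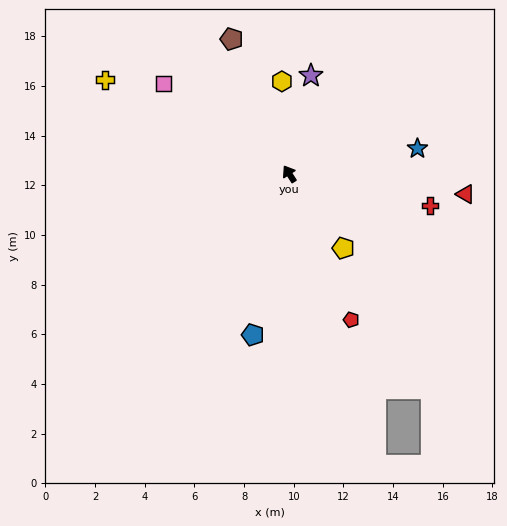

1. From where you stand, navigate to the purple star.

turn right 45°, forward 4.1 m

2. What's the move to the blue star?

turn right 111°, forward 5.3 m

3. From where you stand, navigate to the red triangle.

turn right 129°, forward 7.1 m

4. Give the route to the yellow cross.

turn left 30°, forward 8.3 m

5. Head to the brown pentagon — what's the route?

turn right 9°, forward 5.9 m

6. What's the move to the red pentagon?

turn left 170°, forward 6.4 m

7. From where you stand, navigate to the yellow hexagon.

turn right 28°, forward 3.7 m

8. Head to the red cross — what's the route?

turn right 135°, forward 5.8 m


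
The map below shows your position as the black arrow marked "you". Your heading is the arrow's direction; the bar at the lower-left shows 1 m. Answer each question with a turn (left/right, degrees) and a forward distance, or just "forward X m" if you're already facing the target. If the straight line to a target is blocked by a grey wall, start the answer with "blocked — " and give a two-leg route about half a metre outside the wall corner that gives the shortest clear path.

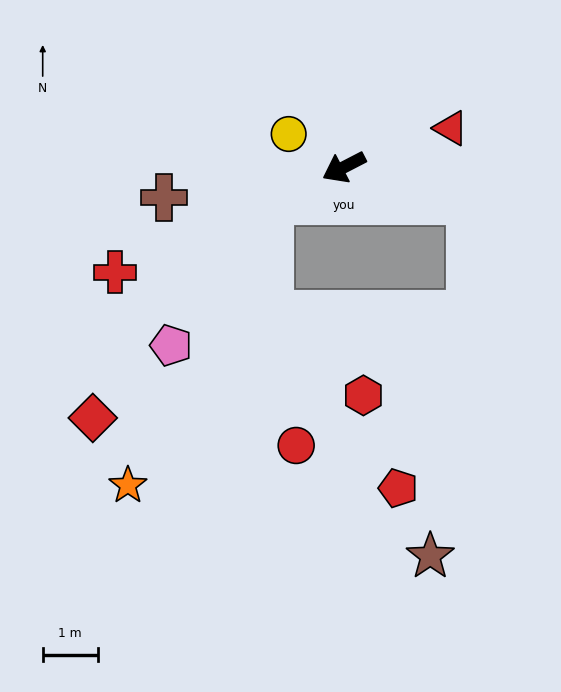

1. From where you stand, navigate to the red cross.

turn right 3°, forward 4.6 m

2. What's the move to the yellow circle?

turn right 58°, forward 1.2 m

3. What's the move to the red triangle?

turn left 173°, forward 2.1 m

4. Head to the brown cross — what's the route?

turn right 18°, forward 3.3 m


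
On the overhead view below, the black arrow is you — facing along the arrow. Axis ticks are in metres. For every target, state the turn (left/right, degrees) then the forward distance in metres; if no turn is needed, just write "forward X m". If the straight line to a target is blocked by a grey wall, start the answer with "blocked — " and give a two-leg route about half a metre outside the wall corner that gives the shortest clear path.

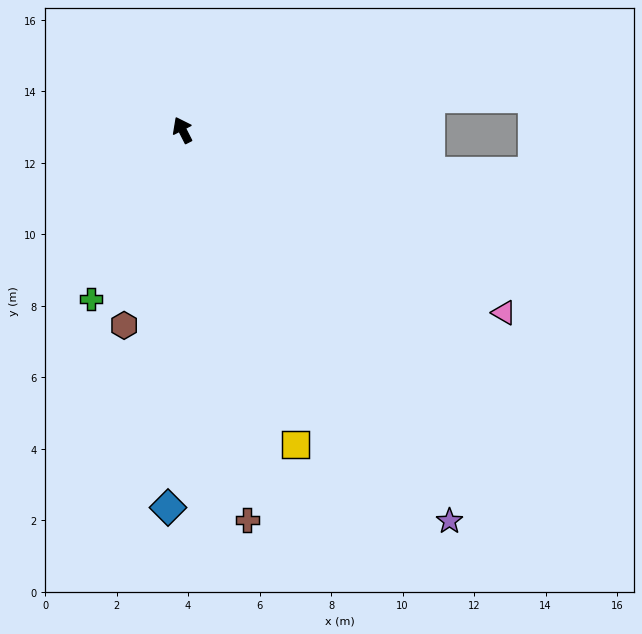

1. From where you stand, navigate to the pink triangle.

turn right 147°, forward 10.3 m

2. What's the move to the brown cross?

turn left 162°, forward 11.1 m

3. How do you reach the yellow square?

turn left 173°, forward 9.3 m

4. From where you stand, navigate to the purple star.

turn right 173°, forward 13.2 m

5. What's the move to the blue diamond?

turn left 151°, forward 10.6 m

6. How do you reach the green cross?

turn left 124°, forward 5.4 m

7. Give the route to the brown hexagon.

turn left 136°, forward 5.7 m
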